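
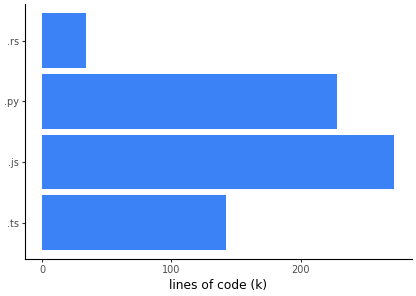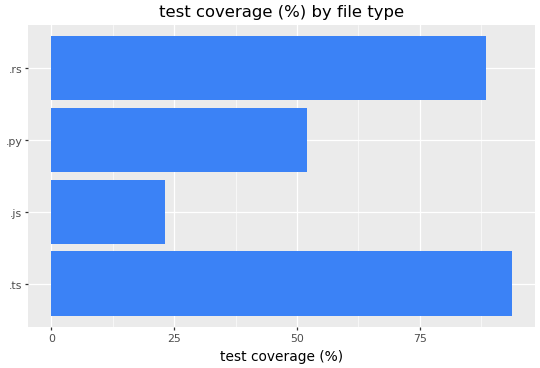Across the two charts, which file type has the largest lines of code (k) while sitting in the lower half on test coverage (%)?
.js

Chart 2 median test coverage (%) ≈ 70; below-median file types: .js, .py. Among those, .js has the highest lines of code (k) (≈ 275).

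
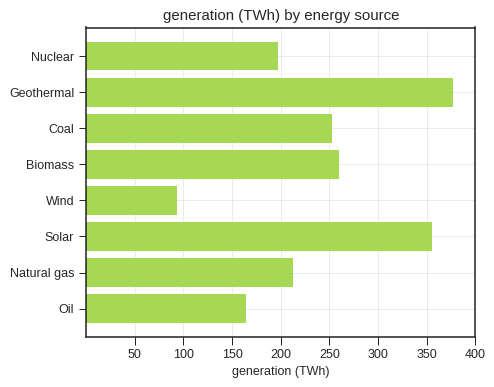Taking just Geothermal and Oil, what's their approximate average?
(400 + 150) / 2 ≈ 275.

≈ 275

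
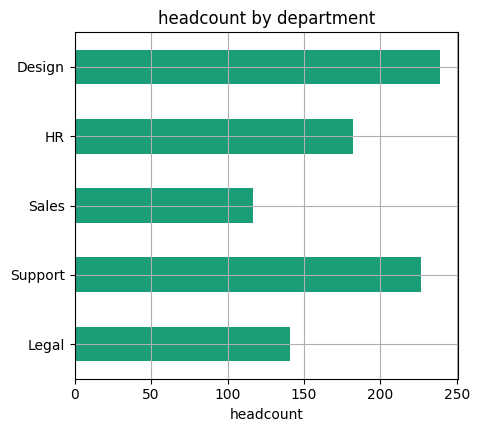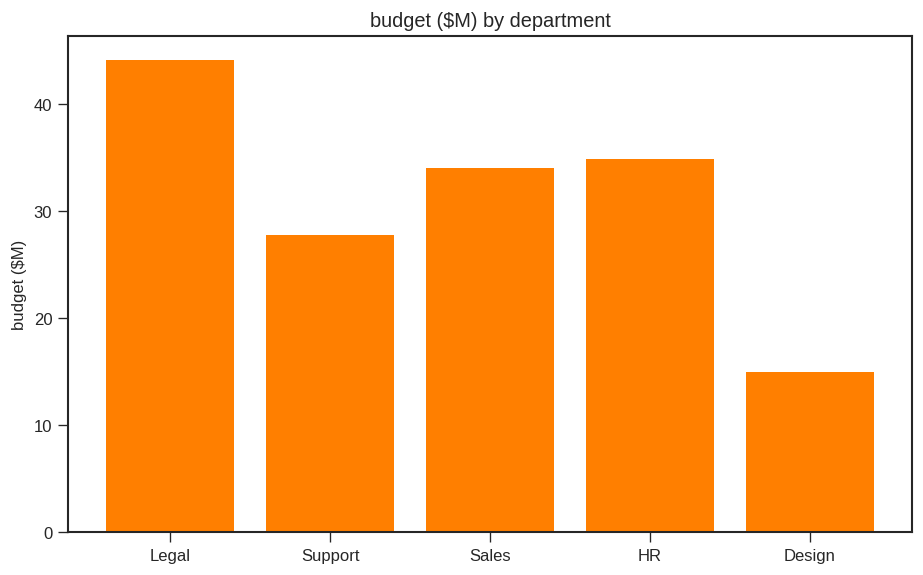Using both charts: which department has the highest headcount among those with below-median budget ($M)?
Design

Chart 2 median budget ($M) ≈ 35; below-median departments: Support, Design. Among those, Design has the highest headcount (≈ 250).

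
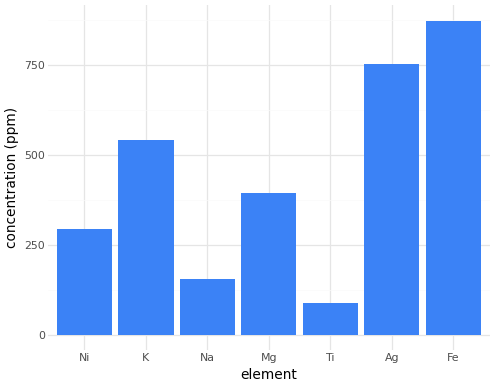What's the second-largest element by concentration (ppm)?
Ag

Top 3: Fe ≈ 900, Ag ≈ 800, K ≈ 500.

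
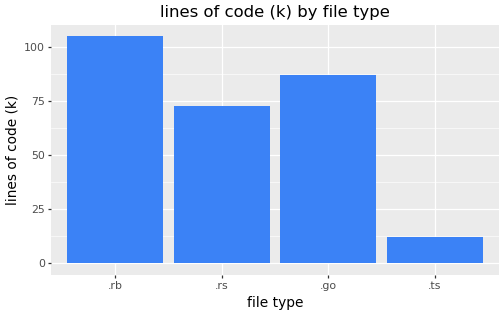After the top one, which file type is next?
.go

Top 3: .rb ≈ 100, .go ≈ 90, .rs ≈ 70.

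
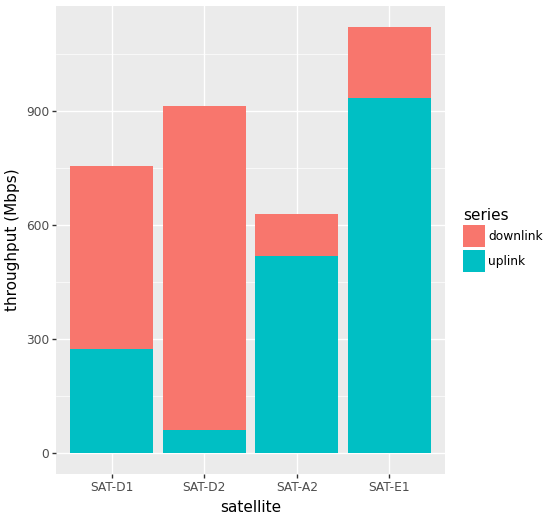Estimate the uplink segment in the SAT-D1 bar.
uplink top ≈ 300, bottom ≈ 0; segment ≈ 300.

≈ 300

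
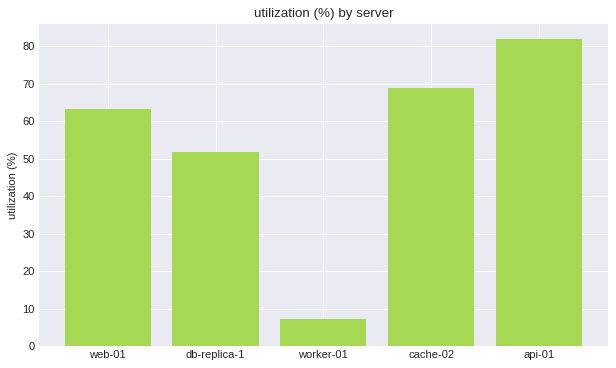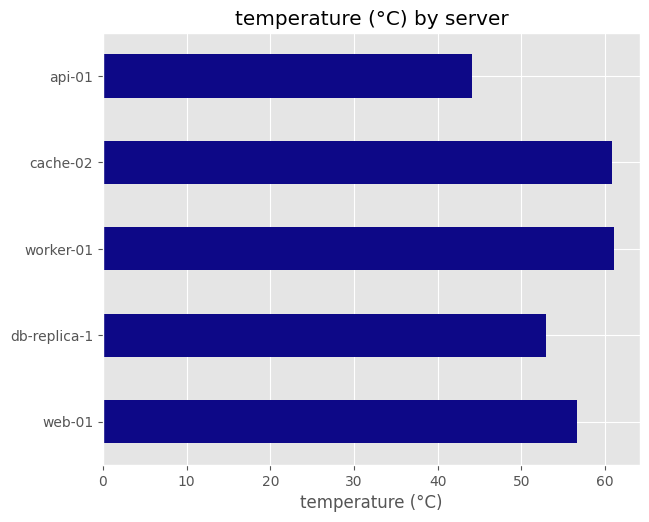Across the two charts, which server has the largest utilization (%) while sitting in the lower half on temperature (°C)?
Chart 2 median temperature (°C) ≈ 60; below-median servers: db-replica-1, api-01. Among those, api-01 has the highest utilization (%) (≈ 80).

api-01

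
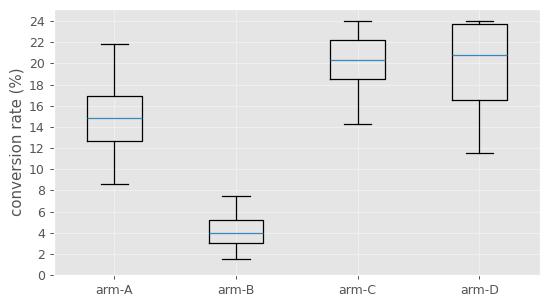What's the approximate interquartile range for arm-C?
Q3 ≈ 22, Q1 ≈ 18; IQR ≈ 4.

≈ 4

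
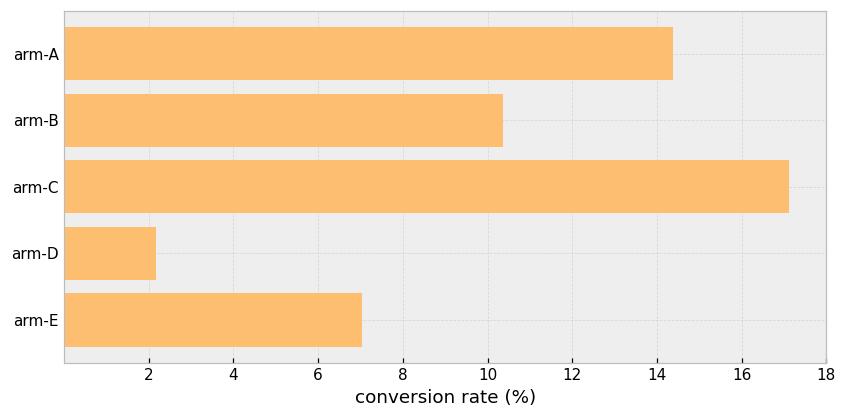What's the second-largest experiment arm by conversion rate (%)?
Top 3: arm-C ≈ 18, arm-A ≈ 14, arm-B ≈ 10.

arm-A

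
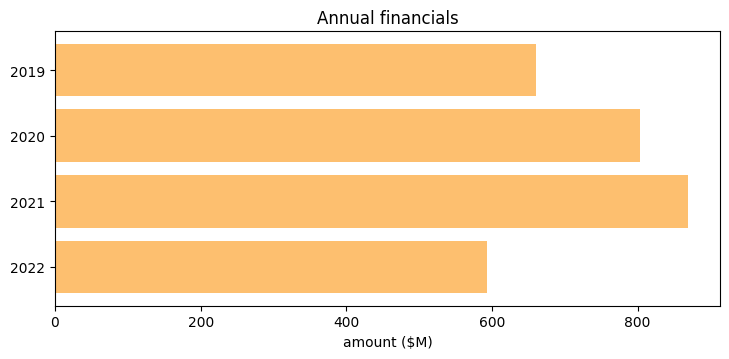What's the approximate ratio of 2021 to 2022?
2021 ≈ 900, 2022 ≈ 600; 900/600 ≈ 1.5.

≈ 1.5×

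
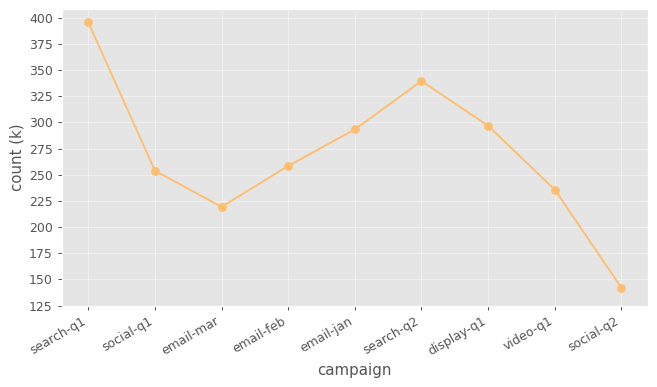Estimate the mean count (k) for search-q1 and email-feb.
(400 + 250) / 2 ≈ 325.

≈ 325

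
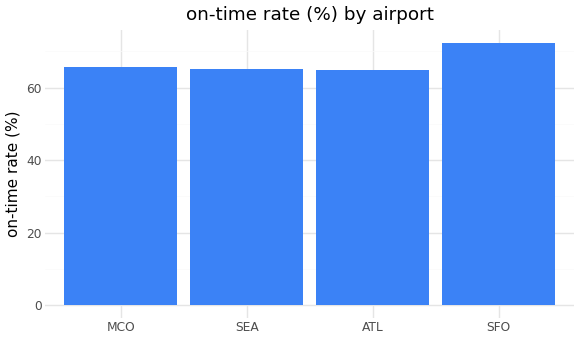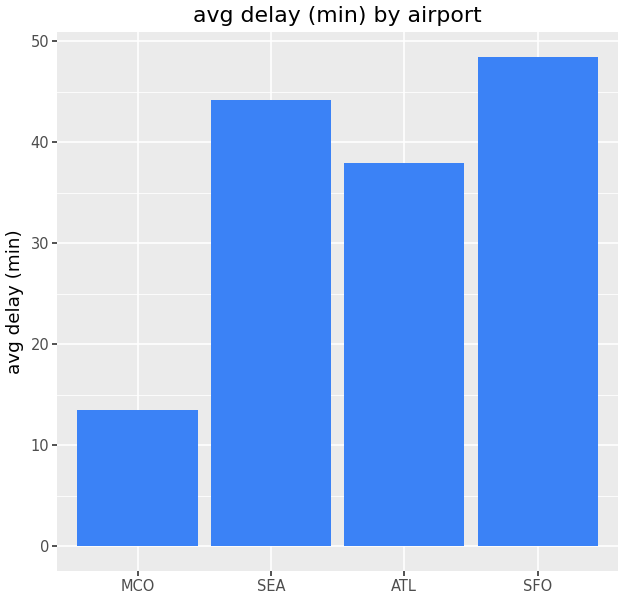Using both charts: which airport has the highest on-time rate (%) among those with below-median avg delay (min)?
MCO

Chart 2 median avg delay (min) ≈ 40; below-median airports: MCO, ATL. Among those, MCO has the highest on-time rate (%) (≈ 70).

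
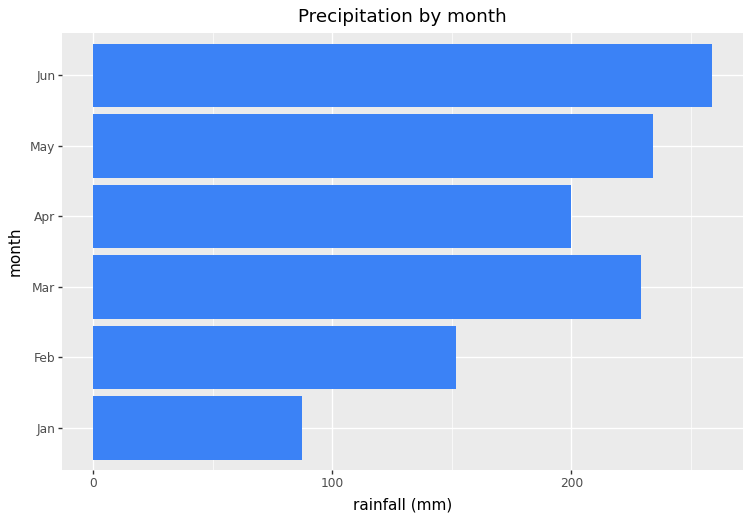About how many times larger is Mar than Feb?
≈ 1.5×

Mar ≈ 225, Feb ≈ 150; 225/150 ≈ 1.5.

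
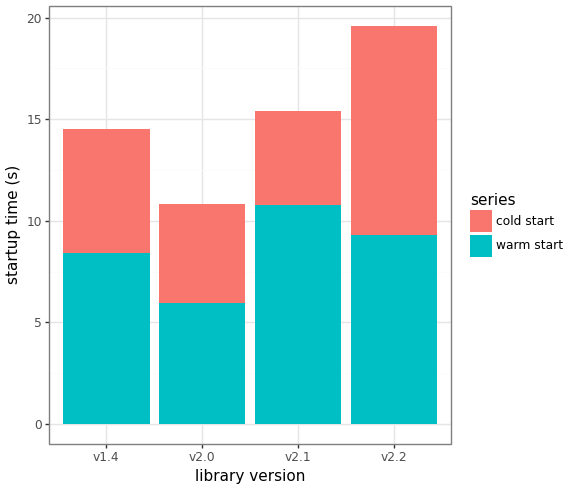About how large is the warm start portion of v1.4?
warm start top ≈ 8, bottom ≈ 0; segment ≈ 8.

≈ 8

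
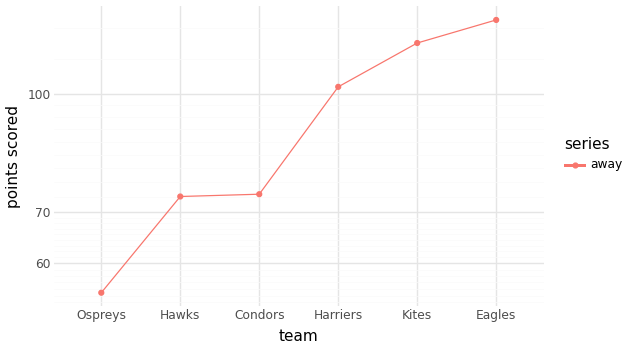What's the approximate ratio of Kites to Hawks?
Kites ≈ 120, Hawks ≈ 70; 120/70 ≈ 1.71.

≈ 1.71×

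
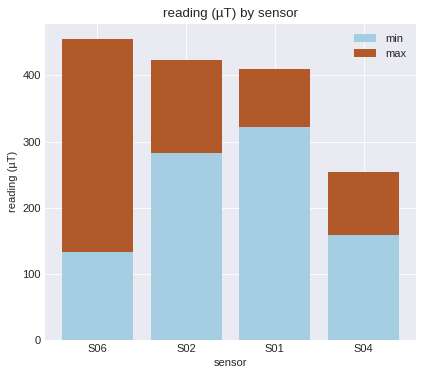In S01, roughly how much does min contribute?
min top ≈ 300, bottom ≈ 0; segment ≈ 300.

≈ 300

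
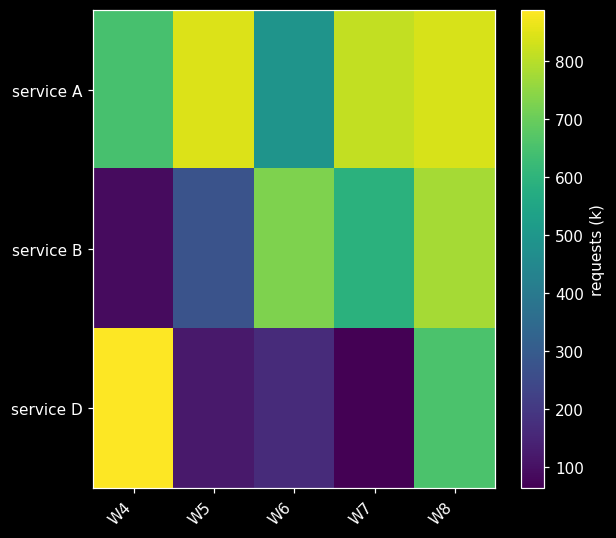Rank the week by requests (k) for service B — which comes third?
Top 4 for service B: W8 ≈ 800, W6 ≈ 700, W7 ≈ 600, W5 ≈ 300.

W7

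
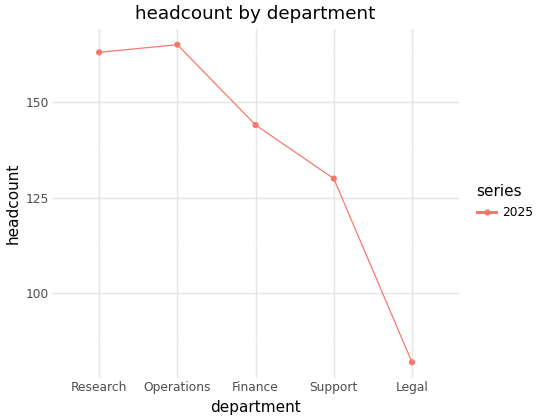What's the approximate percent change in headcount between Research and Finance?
≈ -12.5%

Research ≈ 160, Finance ≈ 140; (140 − 160) / 160 ≈ -12.5%.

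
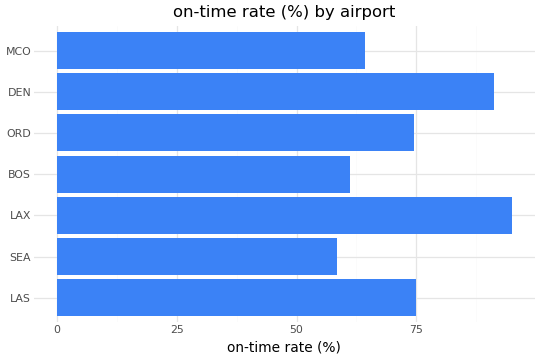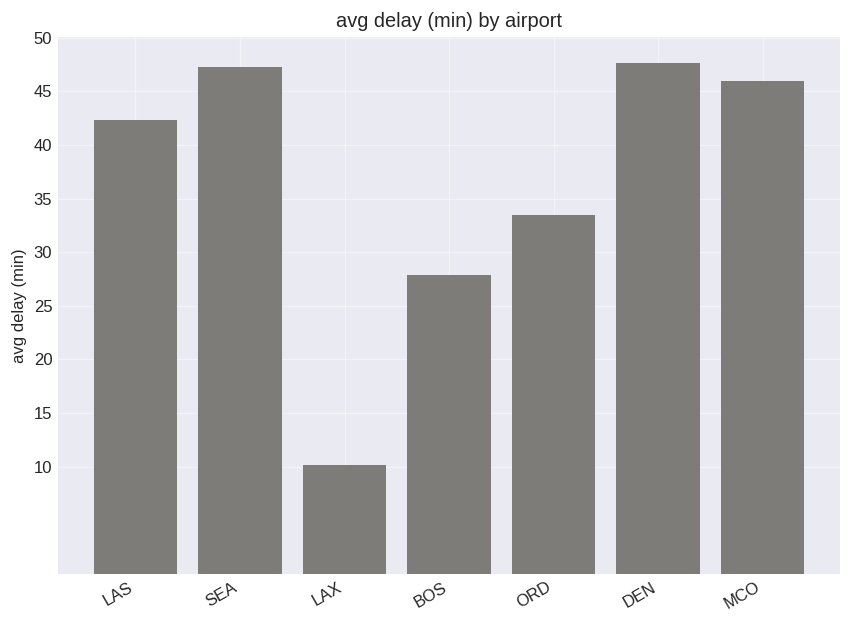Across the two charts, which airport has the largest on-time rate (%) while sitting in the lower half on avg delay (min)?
Chart 2 median avg delay (min) ≈ 40; below-median airports: LAX, BOS, ORD. Among those, LAX has the highest on-time rate (%) (≈ 90).

LAX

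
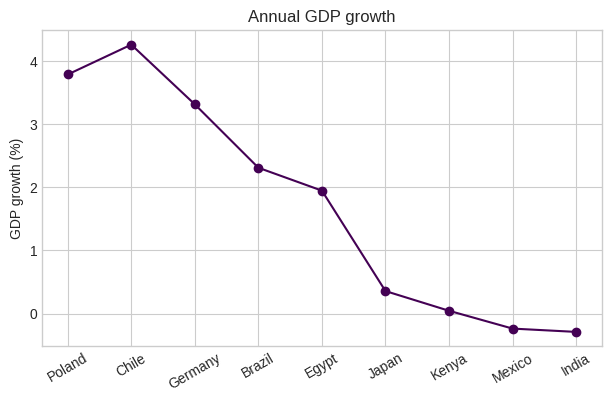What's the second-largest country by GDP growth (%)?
Top 3: Chile ≈ 4.5, Poland ≈ 4.0, Germany ≈ 3.5.

Poland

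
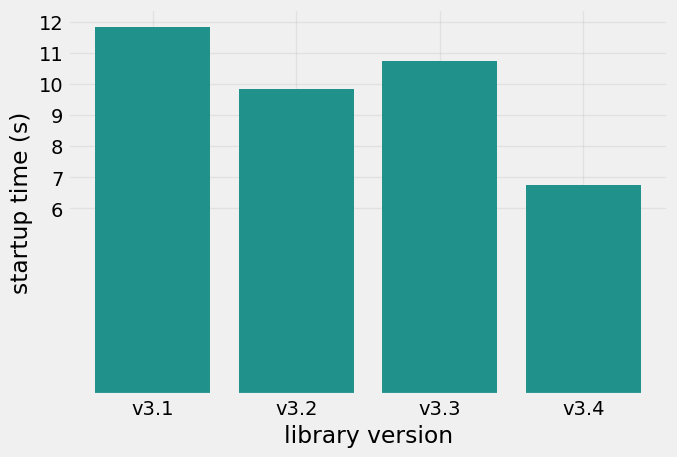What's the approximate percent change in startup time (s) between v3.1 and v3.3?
≈ -8.3%

v3.1 ≈ 12, v3.3 ≈ 11; (11 − 12) / 12 ≈ -8.3%.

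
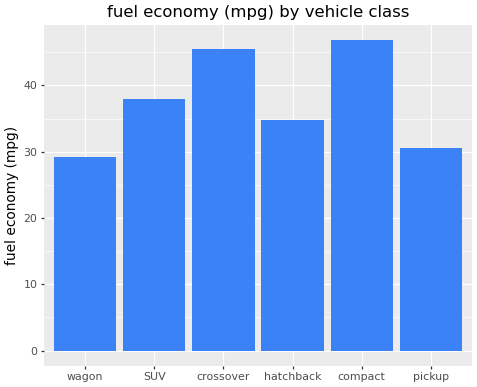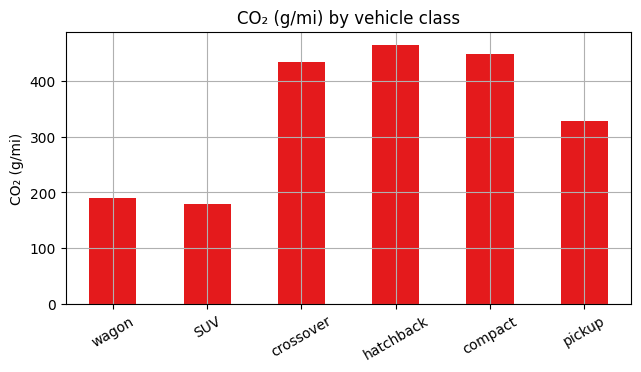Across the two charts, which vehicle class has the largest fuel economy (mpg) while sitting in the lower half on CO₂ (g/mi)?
Chart 2 median CO₂ (g/mi) ≈ 400; below-median vehicle classes: wagon, SUV, pickup. Among those, SUV has the highest fuel economy (mpg) (≈ 40).

SUV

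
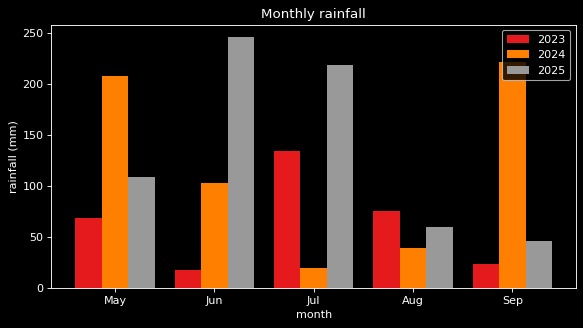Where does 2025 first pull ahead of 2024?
May: 2025 ≈ 100 vs 2024 ≈ 200 (not yet); Jun: 2025 ≈ 250 vs 2024 ≈ 100 (first crossover).

Jun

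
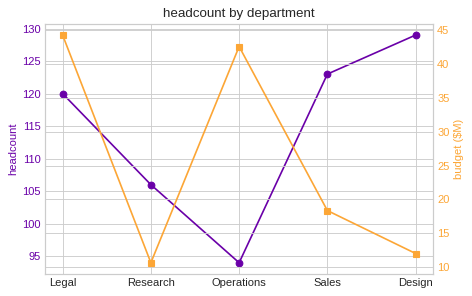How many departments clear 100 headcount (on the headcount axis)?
4

Above 100: Legal, Research, Sales, Design.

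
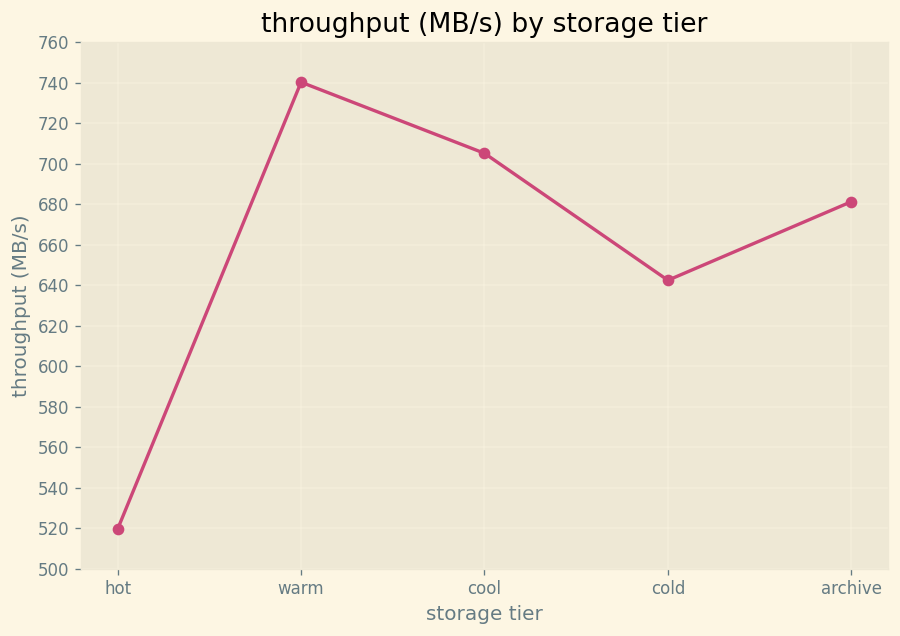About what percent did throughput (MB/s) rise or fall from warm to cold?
warm ≈ 740, cold ≈ 640; (640 − 740) / 740 ≈ -13.5%.

≈ -13.5%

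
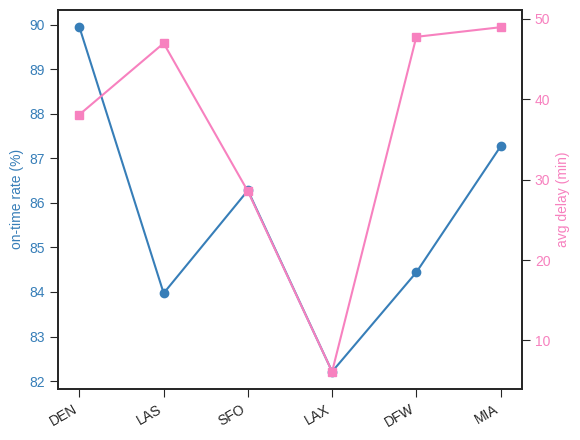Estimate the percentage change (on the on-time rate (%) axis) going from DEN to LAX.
≈ -8.9%

DEN ≈ 90, LAX ≈ 82; (82 − 90) / 90 ≈ -8.9%.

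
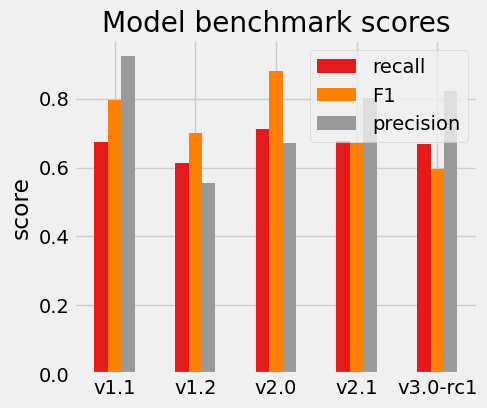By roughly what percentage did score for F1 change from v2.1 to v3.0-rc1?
v2.1 ≈ 0.7, v3.0-rc1 ≈ 0.6; (0.6 − 0.7) / 0.7 ≈ -14.3%.

≈ -14.3%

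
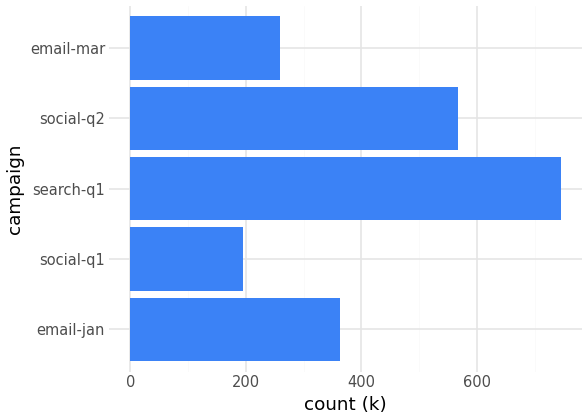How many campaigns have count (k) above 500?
2

Above 500: search-q1, social-q2.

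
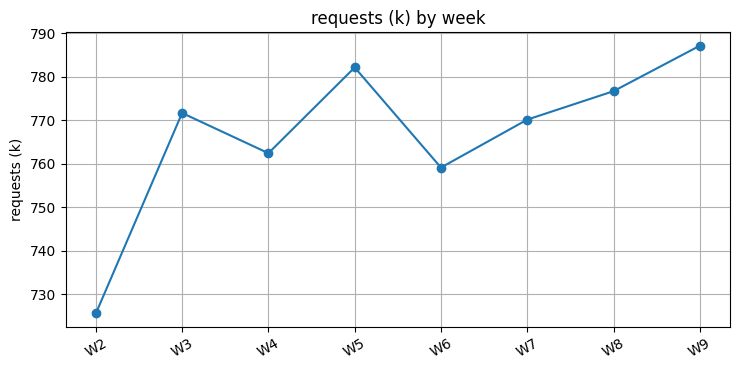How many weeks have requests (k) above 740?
Above 740: W3, W4, W5, W6, W7, W8, W9.

7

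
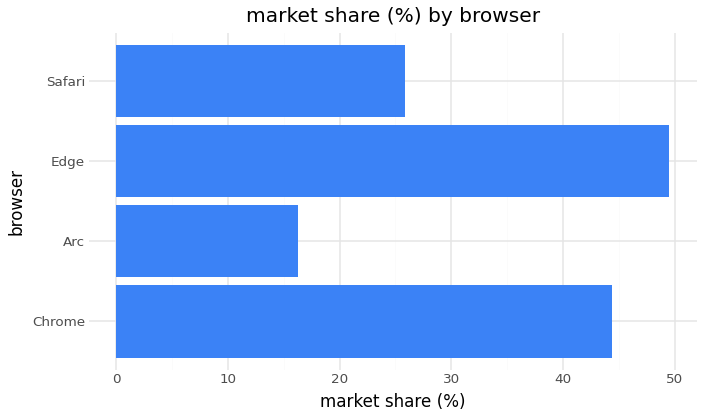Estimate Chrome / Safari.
≈ 1.8×

Chrome ≈ 45, Safari ≈ 25; 45/25 ≈ 1.8.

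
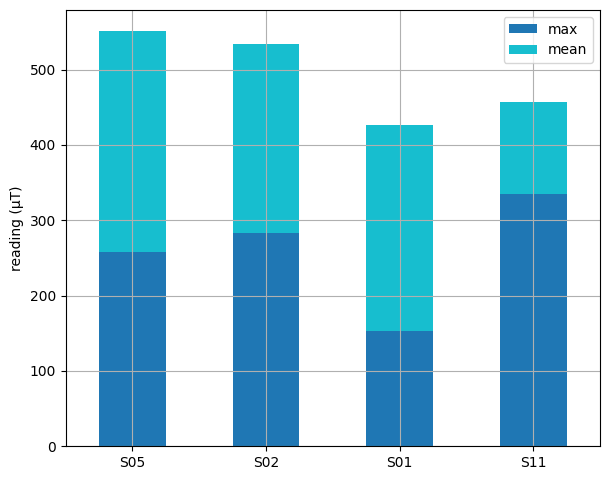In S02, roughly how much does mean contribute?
≈ 250

mean top ≈ 550, bottom ≈ 300; segment ≈ 250.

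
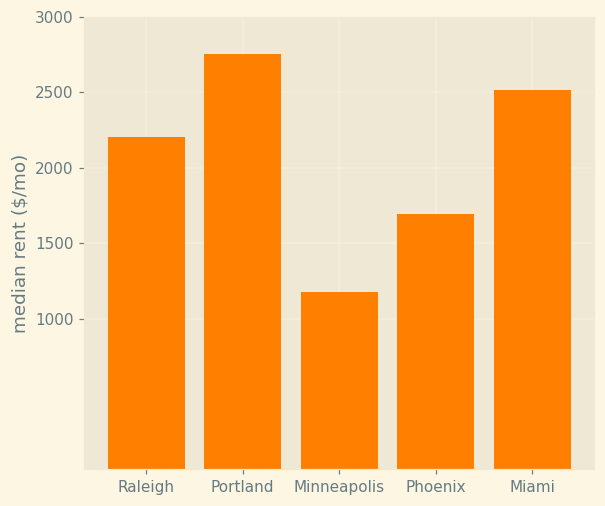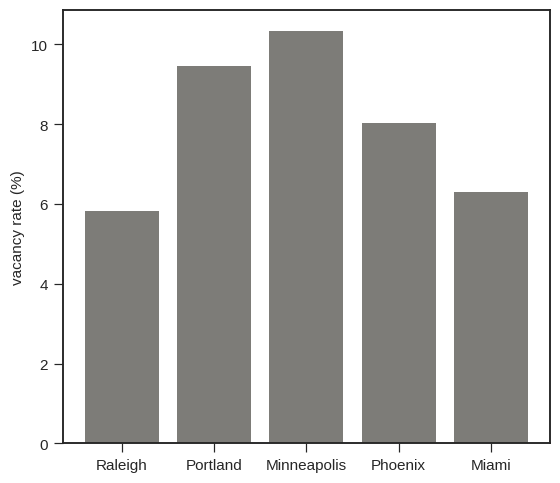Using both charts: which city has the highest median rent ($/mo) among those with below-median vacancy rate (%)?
Chart 2 median vacancy rate (%) ≈ 8; below-median cities: Raleigh, Miami. Among those, Miami has the highest median rent ($/mo) (≈ 2500).

Miami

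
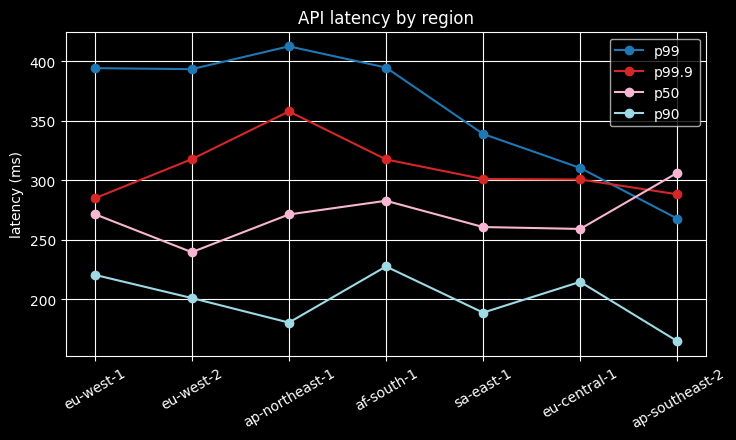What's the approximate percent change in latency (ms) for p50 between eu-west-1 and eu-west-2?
≈ -9.1%

eu-west-1 ≈ 275, eu-west-2 ≈ 250; (250 − 275) / 275 ≈ -9.1%.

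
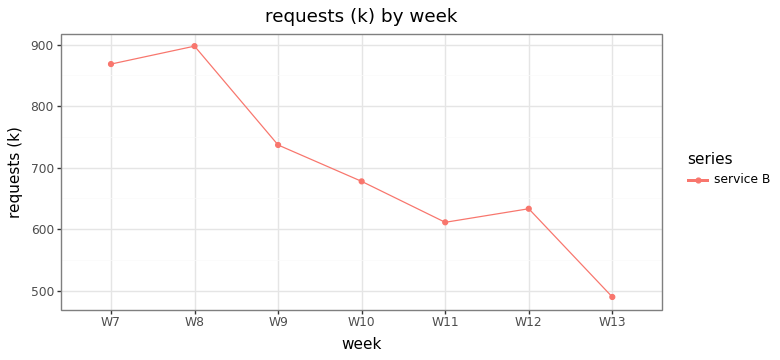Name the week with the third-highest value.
Top 4: W8 ≈ 900, W7 ≈ 850, W9 ≈ 750, W10 ≈ 700.

W9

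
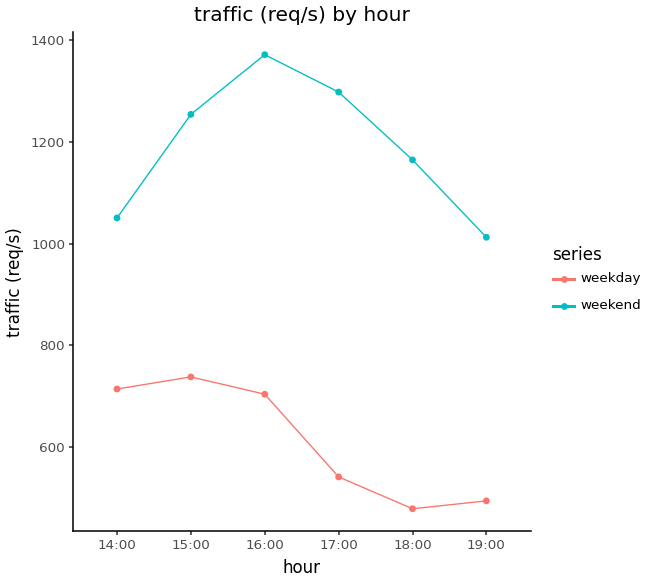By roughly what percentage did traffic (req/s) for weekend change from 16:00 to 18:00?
≈ -14.3%

16:00 ≈ 1400, 18:00 ≈ 1200; (1200 − 1400) / 1400 ≈ -14.3%.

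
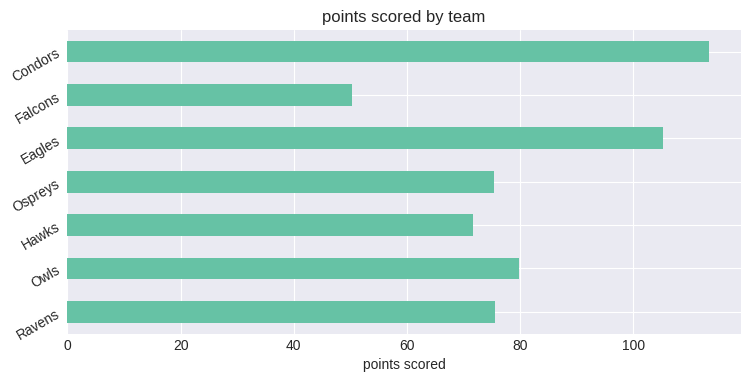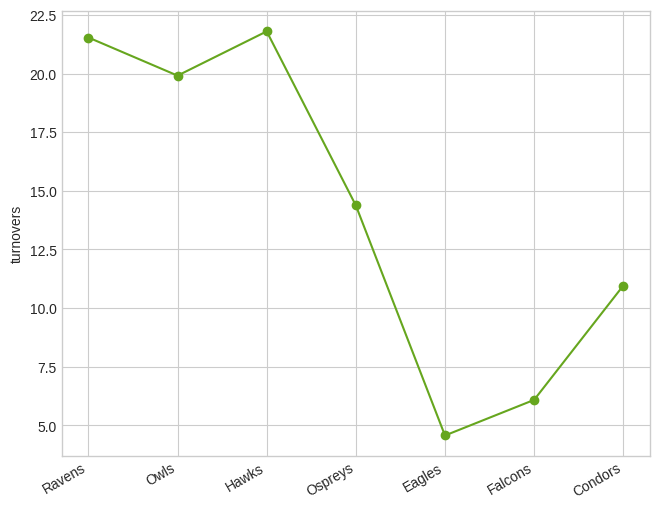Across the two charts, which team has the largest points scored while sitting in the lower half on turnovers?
Chart 2 median turnovers ≈ 14; below-median teams: Eagles, Falcons, Condors. Among those, Condors has the highest points scored (≈ 120).

Condors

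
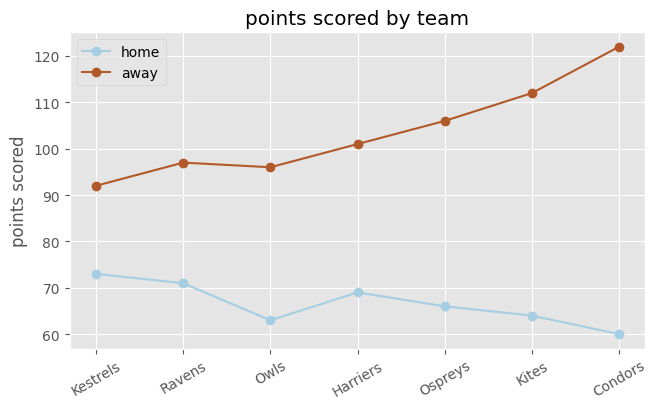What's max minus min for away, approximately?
≈ 30

Max Condors ≈ 120, min Kestrels ≈ 90; range ≈ 30.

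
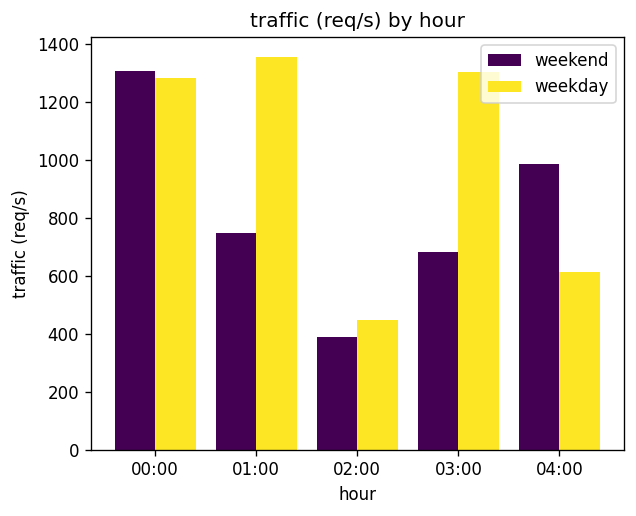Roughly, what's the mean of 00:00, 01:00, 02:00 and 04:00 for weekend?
(1400 + 800 + 400 + 1000) / 4 ≈ 900.

≈ 900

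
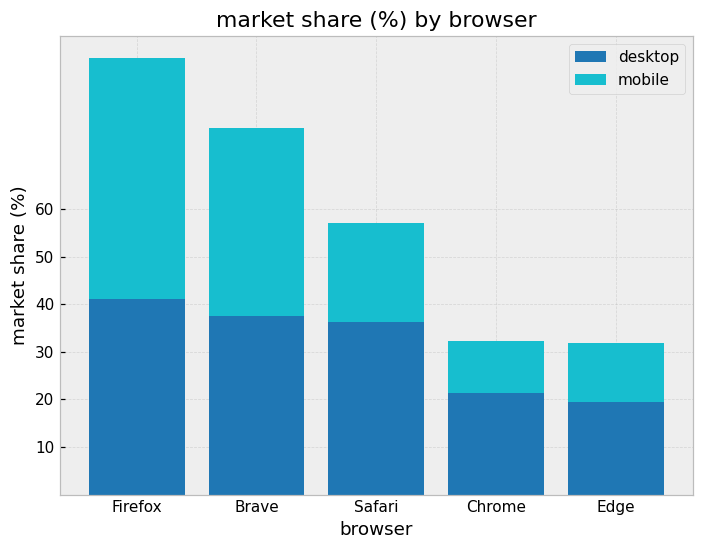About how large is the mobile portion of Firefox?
mobile top ≈ 90, bottom ≈ 40; segment ≈ 50.

≈ 50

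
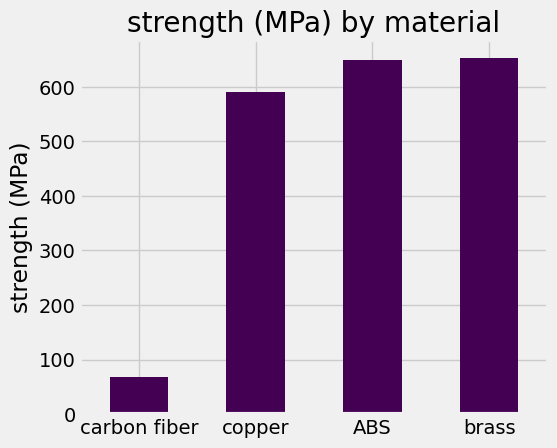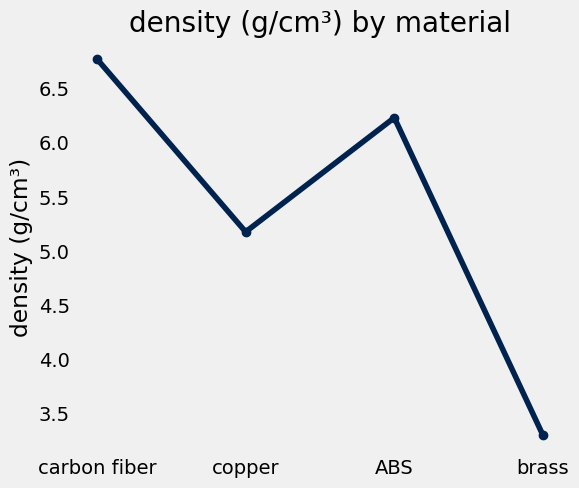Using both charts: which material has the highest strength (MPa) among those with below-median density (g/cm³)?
Chart 2 median density (g/cm³) ≈ 6; below-median materials: copper, brass. Among those, brass has the highest strength (MPa) (≈ 700).

brass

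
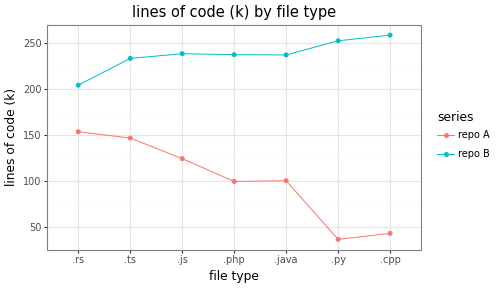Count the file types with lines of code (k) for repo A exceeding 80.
5

Above 80: .rs, .ts, .js, .php, .java.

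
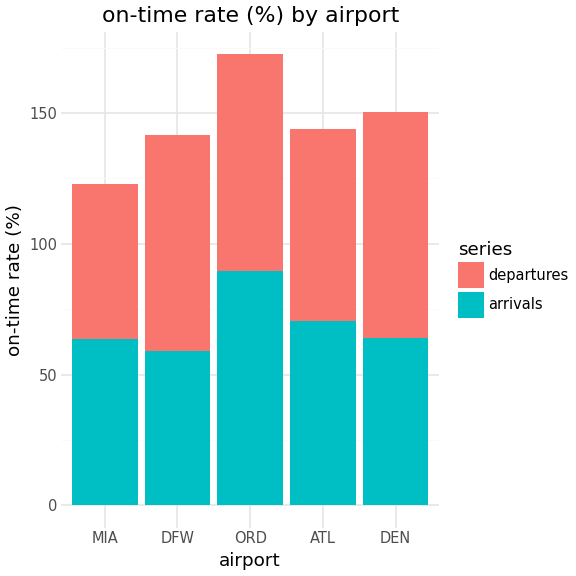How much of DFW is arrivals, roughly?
≈ 60

arrivals top ≈ 60, bottom ≈ 0; segment ≈ 60.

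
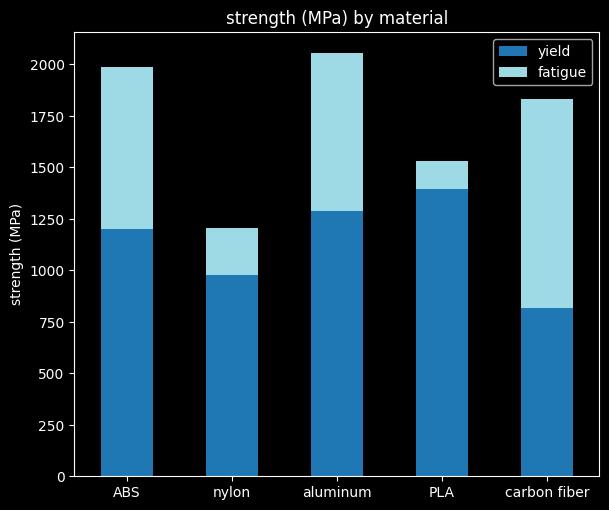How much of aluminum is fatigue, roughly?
≈ 800

fatigue top ≈ 2000, bottom ≈ 1200; segment ≈ 800.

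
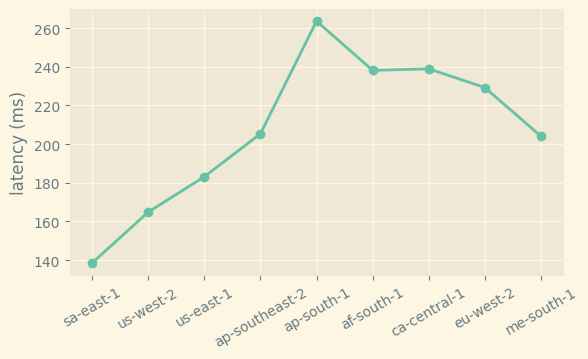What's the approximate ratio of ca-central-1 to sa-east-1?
≈ 1.71×

ca-central-1 ≈ 240, sa-east-1 ≈ 140; 240/140 ≈ 1.71.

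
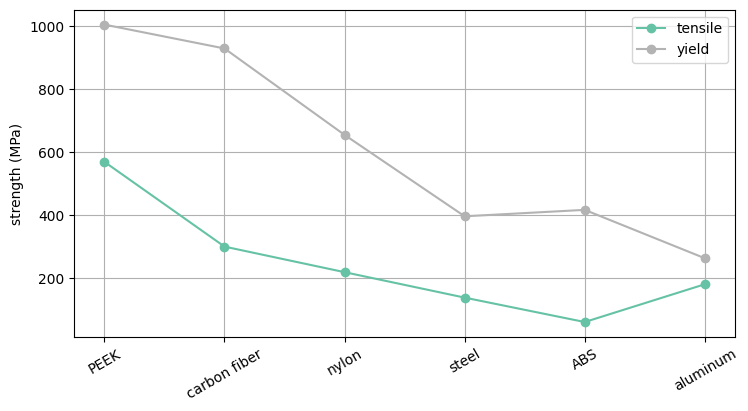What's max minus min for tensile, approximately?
≈ 500

Max PEEK ≈ 600, min ABS ≈ 100; range ≈ 500.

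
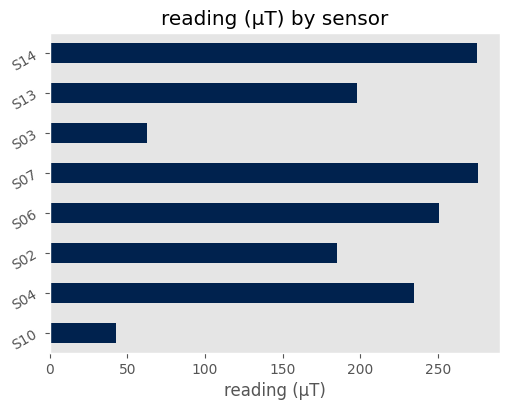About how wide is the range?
Max S07 ≈ 275, min S10 ≈ 50; range ≈ 225.

≈ 225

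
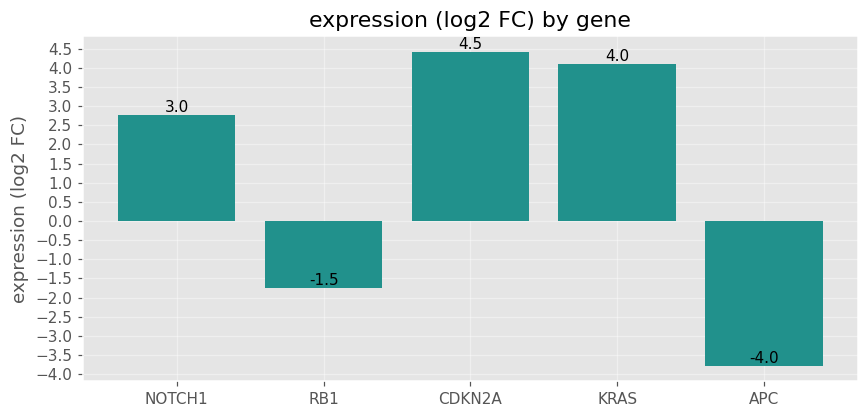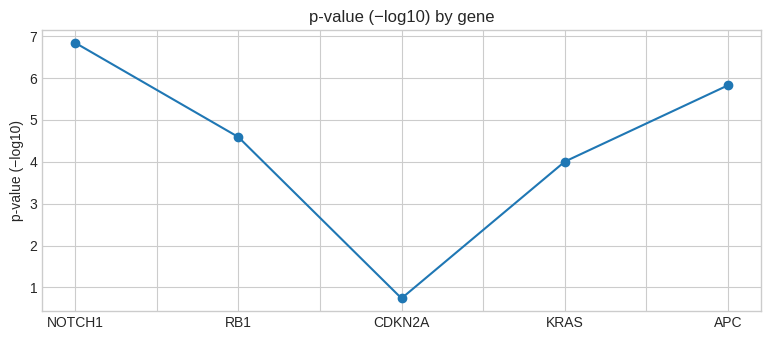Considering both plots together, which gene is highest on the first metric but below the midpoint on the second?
CDKN2A

Chart 2 median p-value (−log10) ≈ 5; below-median genes: CDKN2A, KRAS. Among those, CDKN2A has the highest expression (log2 FC) (≈ 4.5).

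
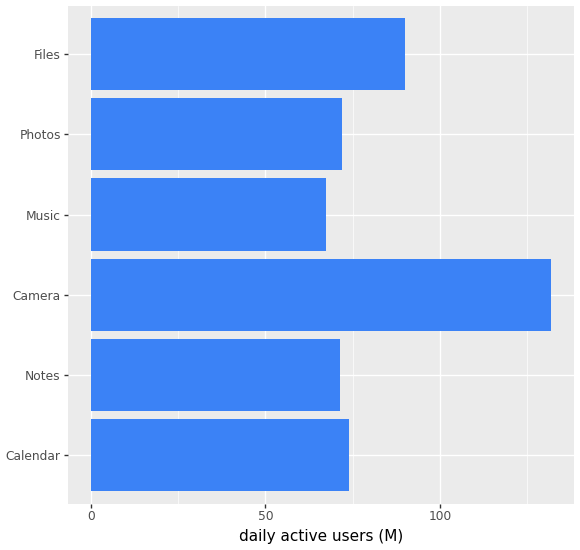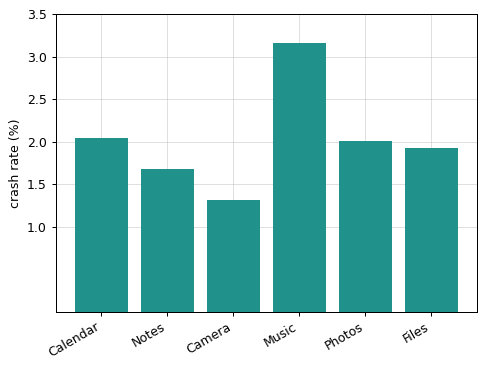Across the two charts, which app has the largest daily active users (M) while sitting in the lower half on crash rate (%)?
Chart 2 median crash rate (%) ≈ 2; below-median apps: Notes, Camera, Files. Among those, Camera has the highest daily active users (M) (≈ 140).

Camera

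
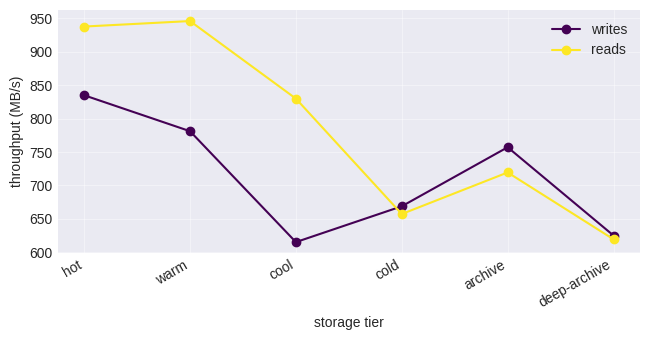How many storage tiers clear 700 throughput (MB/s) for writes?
Above 700: hot, warm, archive.

3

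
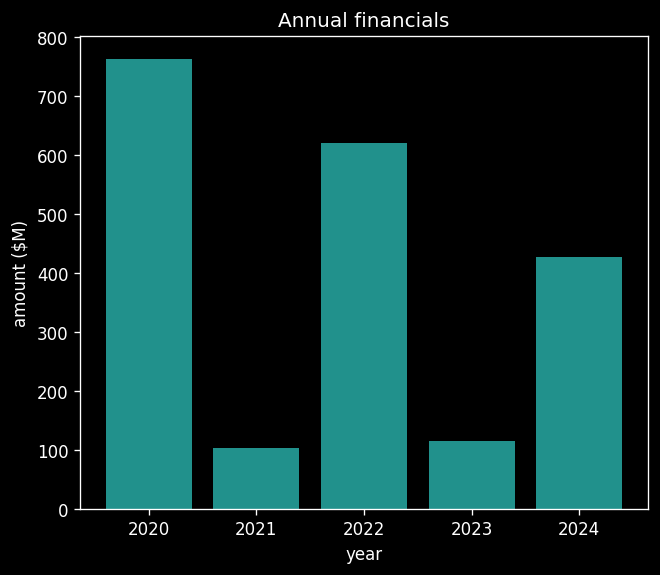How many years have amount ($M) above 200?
3

Above 200: 2020, 2022, 2024.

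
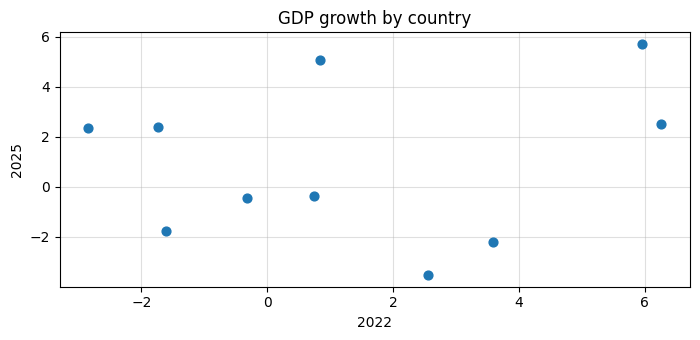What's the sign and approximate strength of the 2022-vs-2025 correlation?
no clear correlation

Points are roughly uncorrelated; weak (|r| ≈ 0.2).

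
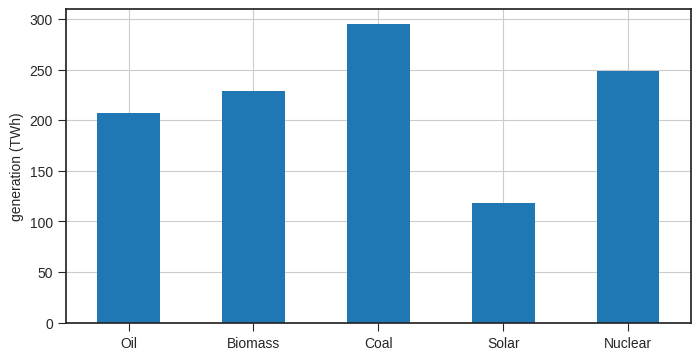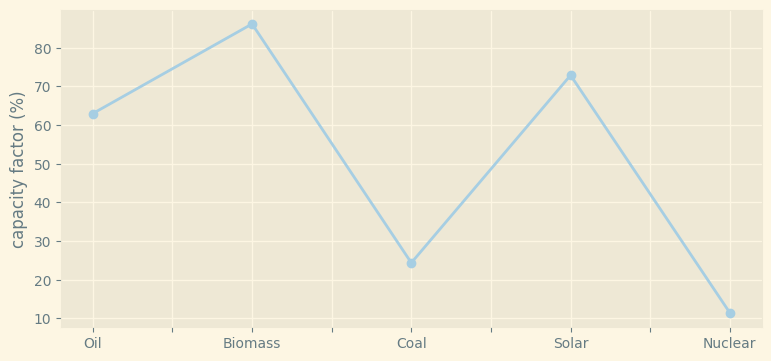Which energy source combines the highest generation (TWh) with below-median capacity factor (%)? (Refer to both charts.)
Coal

Chart 2 median capacity factor (%) ≈ 60; below-median energy sources: Coal, Nuclear. Among those, Coal has the highest generation (TWh) (≈ 300).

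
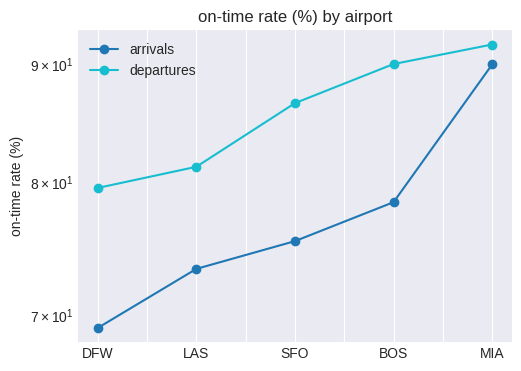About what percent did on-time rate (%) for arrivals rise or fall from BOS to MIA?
≈ +15.4%

BOS ≈ 78, MIA ≈ 90; (90 − 78) / 78 ≈ +15.4%.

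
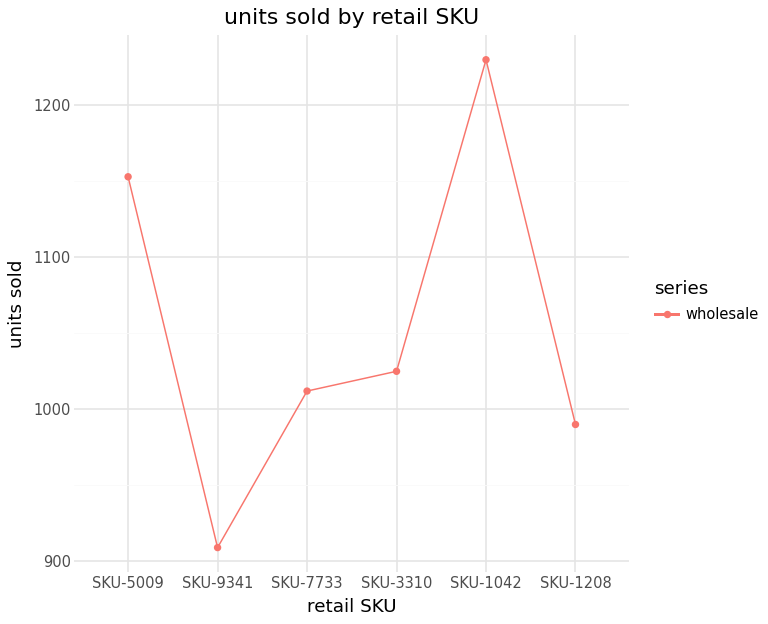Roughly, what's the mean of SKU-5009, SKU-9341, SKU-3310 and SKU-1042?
(1150 + 900 + 1000 + 1250) / 4 ≈ 1075.

≈ 1075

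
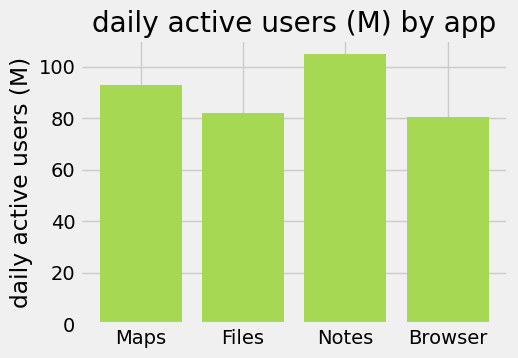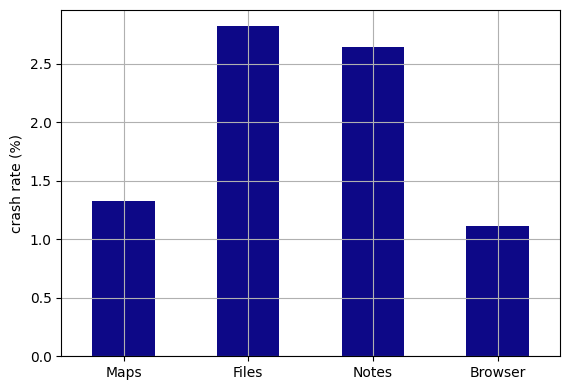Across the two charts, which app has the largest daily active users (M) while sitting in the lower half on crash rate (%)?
Chart 2 median crash rate (%) ≈ 2; below-median apps: Maps, Browser. Among those, Maps has the highest daily active users (M) (≈ 90).

Maps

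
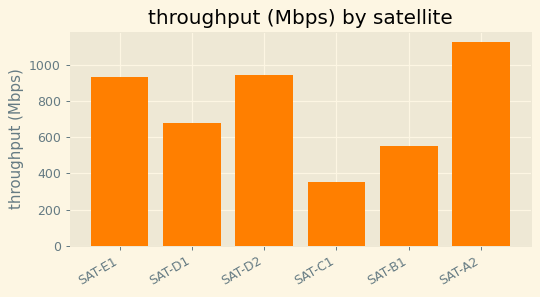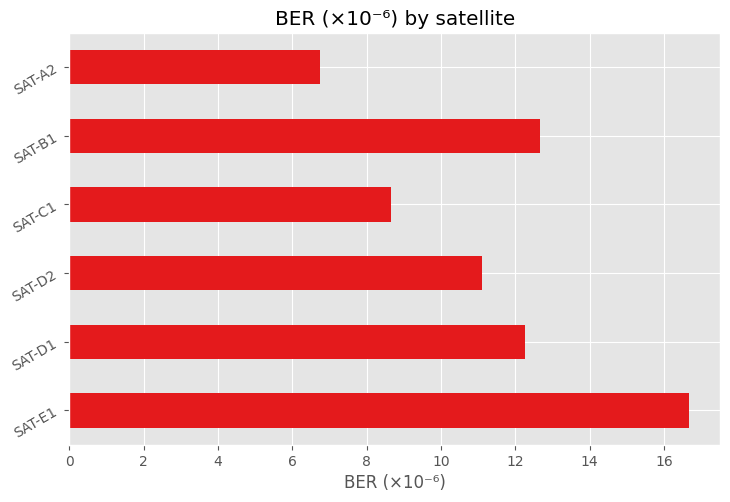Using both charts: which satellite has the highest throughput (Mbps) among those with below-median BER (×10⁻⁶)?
SAT-A2

Chart 2 median BER (×10⁻⁶) ≈ 12; below-median satellites: SAT-D2, SAT-C1, SAT-A2. Among those, SAT-A2 has the highest throughput (Mbps) (≈ 1200).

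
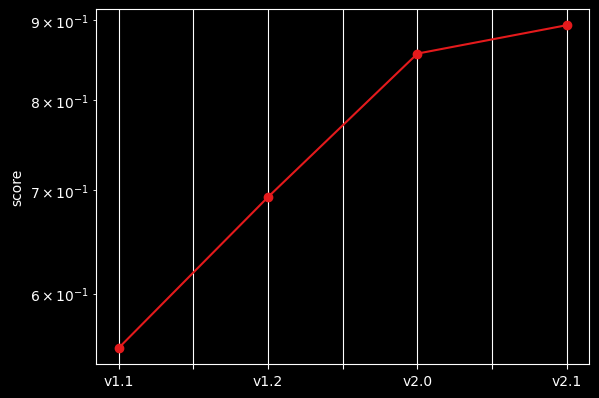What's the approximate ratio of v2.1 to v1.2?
v2.1 ≈ 0.90, v1.2 ≈ 0.70; 0.90/0.70 ≈ 1.29.

≈ 1.29×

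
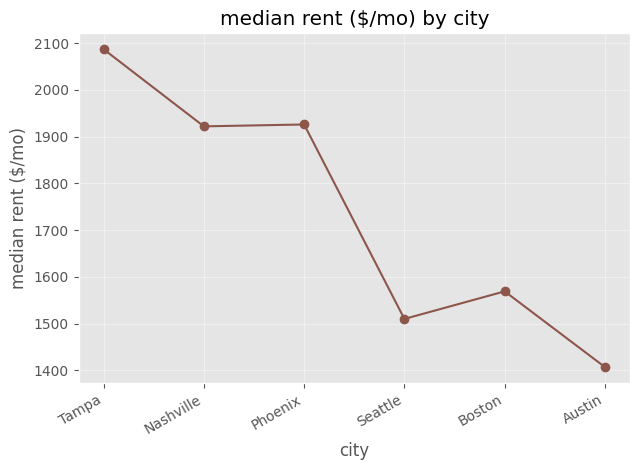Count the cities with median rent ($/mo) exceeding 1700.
3

Above 1700: Tampa, Nashville, Phoenix.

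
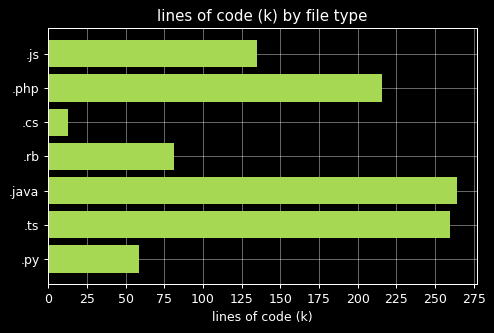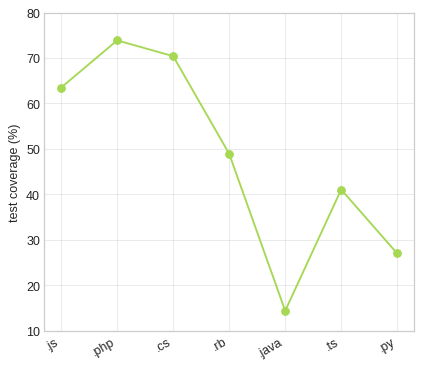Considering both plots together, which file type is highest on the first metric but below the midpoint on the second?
Chart 2 median test coverage (%) ≈ 50; below-median file types: .java, .ts, .py. Among those, .java has the highest lines of code (k) (≈ 275).

.java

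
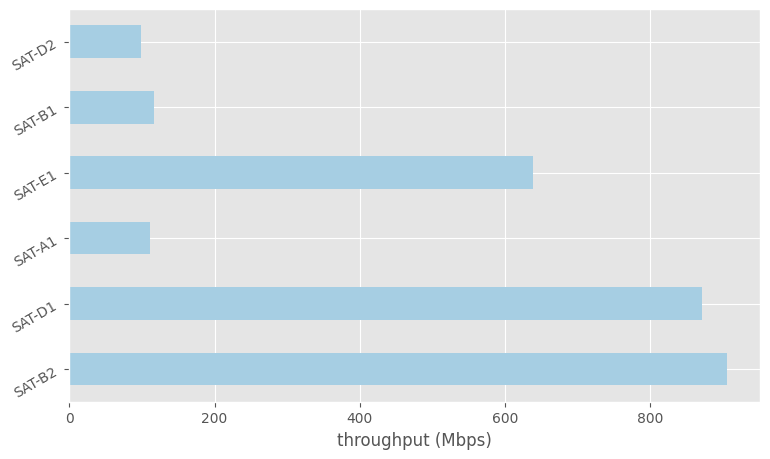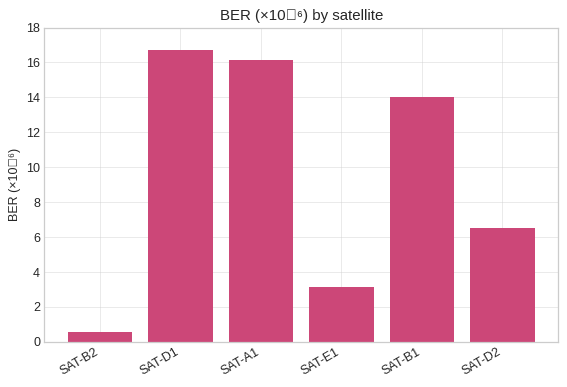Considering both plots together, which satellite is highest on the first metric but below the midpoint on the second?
SAT-B2

Chart 2 median BER (×10⁻⁶) ≈ 10; below-median satellites: SAT-B2, SAT-E1, SAT-D2. Among those, SAT-B2 has the highest throughput (Mbps) (≈ 900).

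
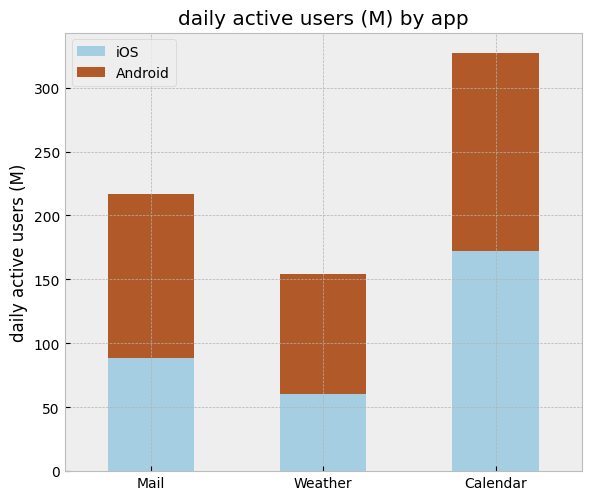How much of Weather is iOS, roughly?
≈ 50

iOS top ≈ 50, bottom ≈ 0; segment ≈ 50.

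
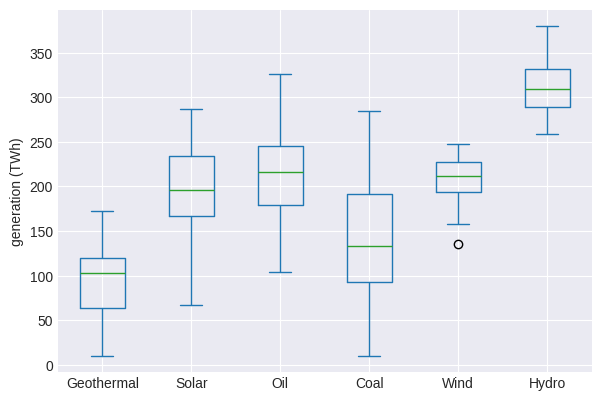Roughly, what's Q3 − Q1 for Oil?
≈ 60

Q3 ≈ 240, Q1 ≈ 180; IQR ≈ 60.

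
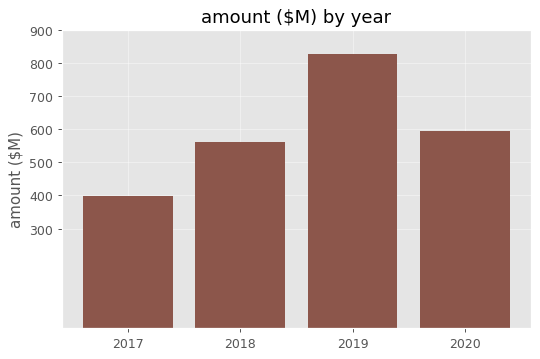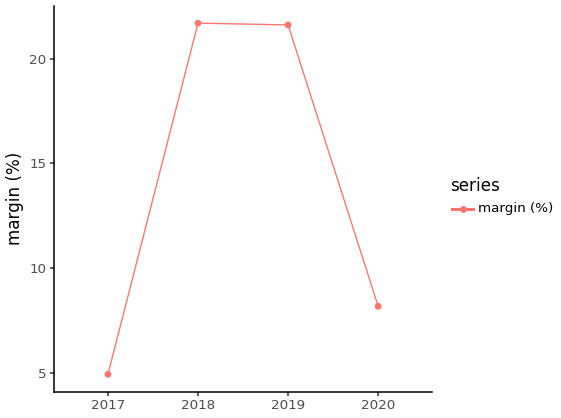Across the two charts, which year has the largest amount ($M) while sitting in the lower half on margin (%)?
2020

Chart 2 median margin (%) ≈ 14; below-median years: 2017, 2020. Among those, 2020 has the highest amount ($M) (≈ 600).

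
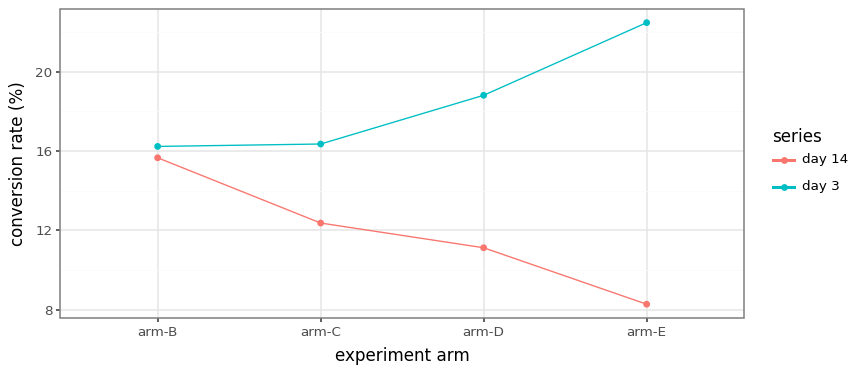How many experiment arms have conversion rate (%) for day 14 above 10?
Above 10: arm-B, arm-C, arm-D.

3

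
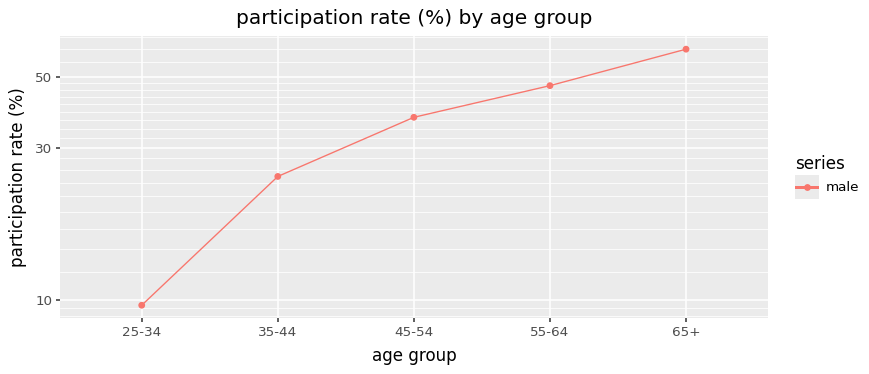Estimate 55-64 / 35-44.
≈ 1.8×

55-64 ≈ 45, 35-44 ≈ 25; 45/25 ≈ 1.8.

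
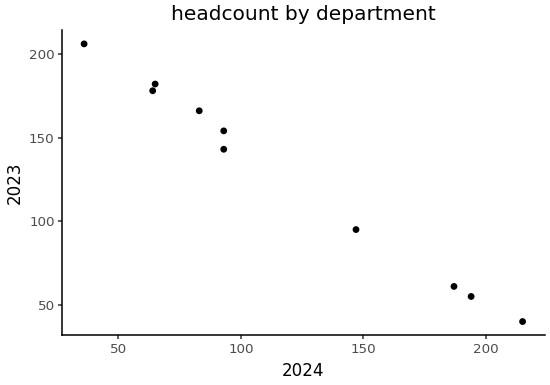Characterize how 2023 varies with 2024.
Points are negatively correlated; strong (|r| ≈ 1.0).

negative, strong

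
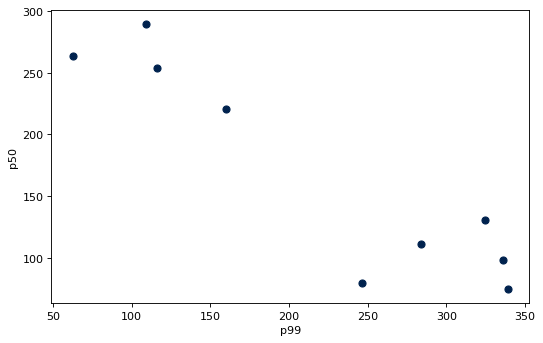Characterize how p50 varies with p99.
Points are negatively correlated; strong (|r| ≈ 0.9).

negative, strong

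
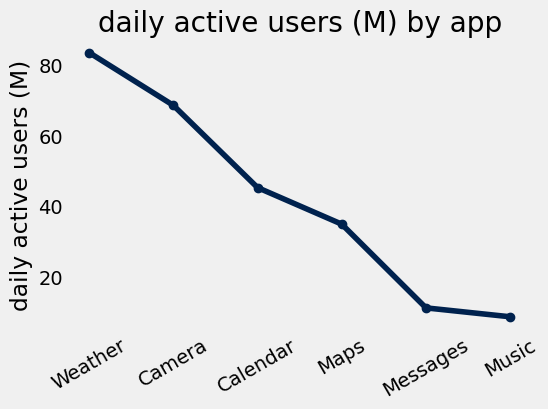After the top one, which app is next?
Top 3: Weather ≈ 80, Camera ≈ 70, Calendar ≈ 50.

Camera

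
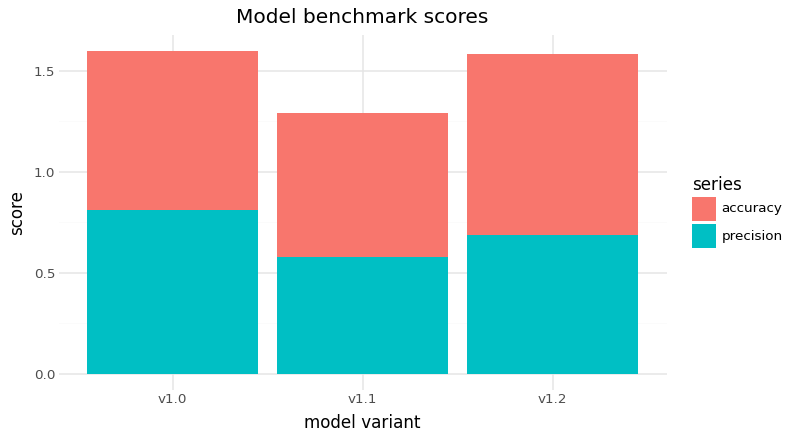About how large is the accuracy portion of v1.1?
≈ 0.6

accuracy top ≈ 1.2, bottom ≈ 0.6; segment ≈ 0.6.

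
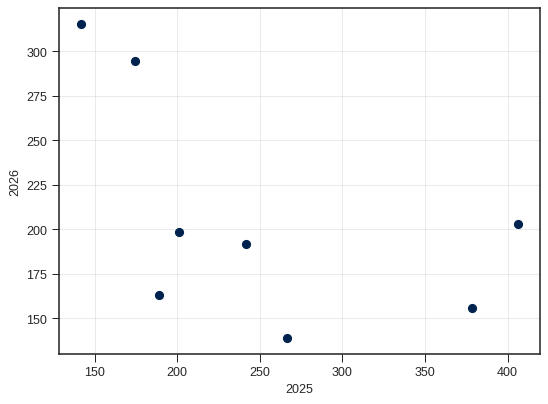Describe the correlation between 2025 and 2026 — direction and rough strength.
Points are negatively correlated; moderate (|r| ≈ 0.5).

negative, moderate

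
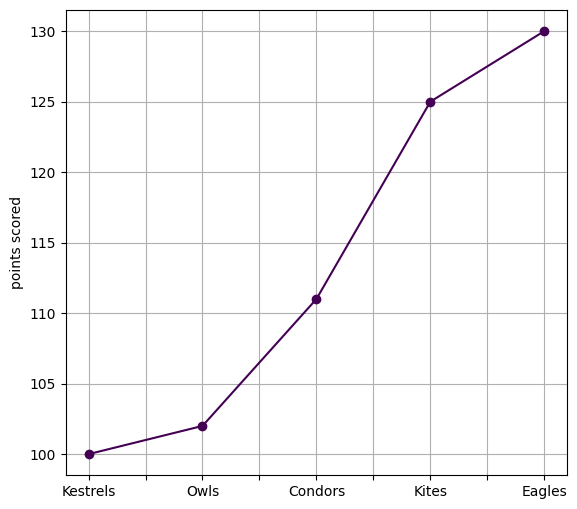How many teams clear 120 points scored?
Above 120: Kites, Eagles.

2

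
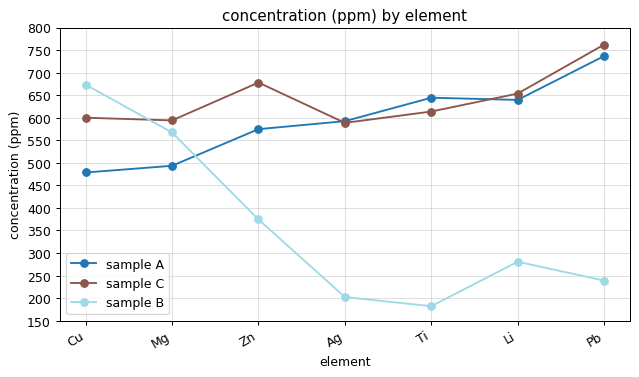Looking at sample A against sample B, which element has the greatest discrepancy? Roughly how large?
Pb, ≈ 500 ppm

Pb: sample A ≈ 750, sample B ≈ 250 → gap ≈ 500. Next-largest (Ti) is only ≈ 450.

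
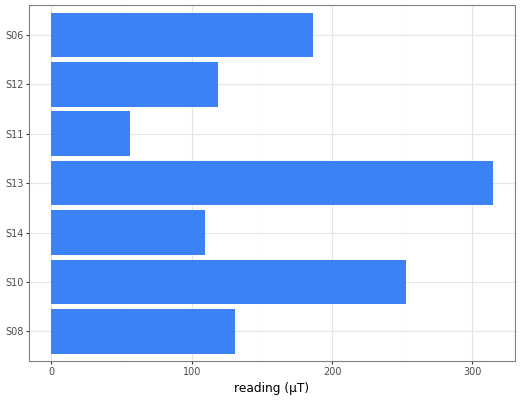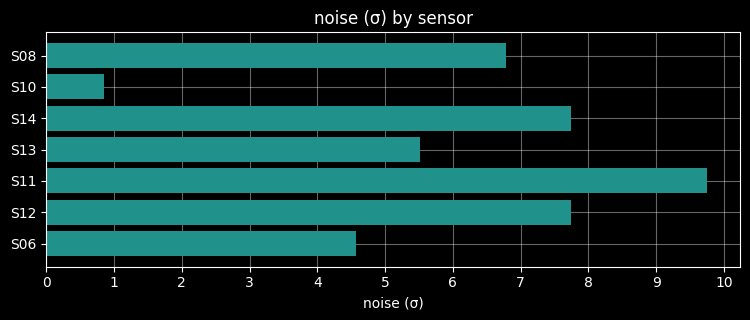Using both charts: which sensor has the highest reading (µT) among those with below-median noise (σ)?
S13

Chart 2 median noise (σ) ≈ 7; below-median sensors: S10, S13, S06. Among those, S13 has the highest reading (µT) (≈ 300).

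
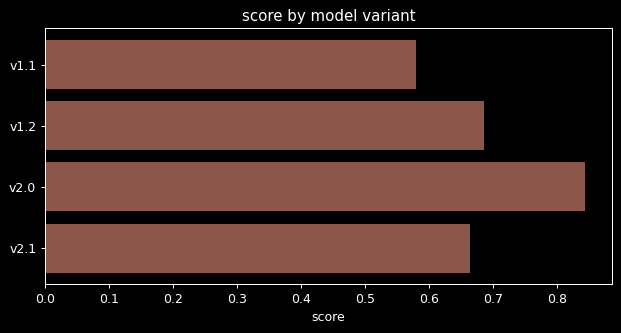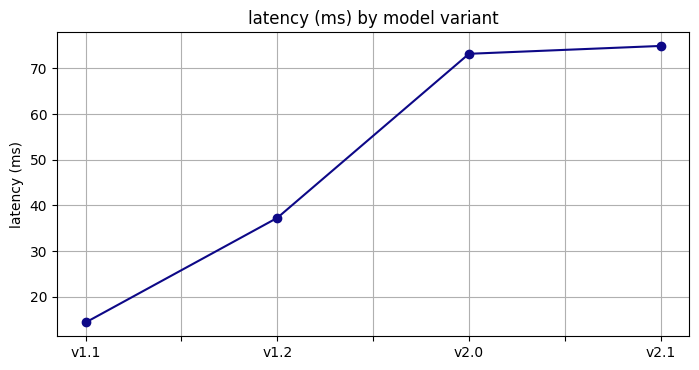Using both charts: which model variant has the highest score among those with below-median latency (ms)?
Chart 2 median latency (ms) ≈ 60; below-median model variants: v1.1, v1.2. Among those, v1.2 has the highest score (≈ 0.7).

v1.2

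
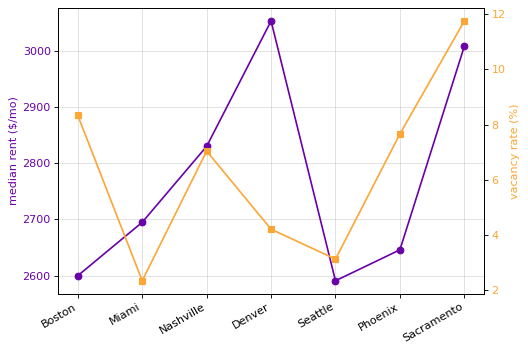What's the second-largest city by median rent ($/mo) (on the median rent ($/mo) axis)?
Top 3 (on the median rent ($/mo) axis): Denver ≈ 3050, Sacramento ≈ 3000, Nashville ≈ 2850.

Sacramento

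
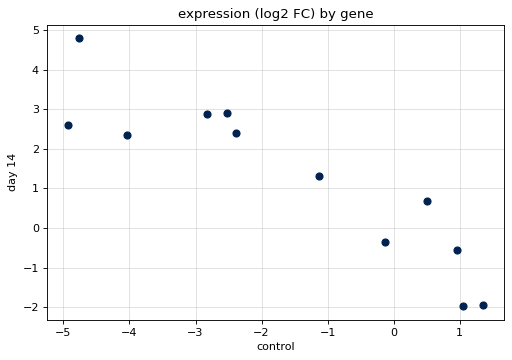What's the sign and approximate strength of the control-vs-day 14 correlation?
negative, strong

Points are negatively correlated; strong (|r| ≈ 0.9).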